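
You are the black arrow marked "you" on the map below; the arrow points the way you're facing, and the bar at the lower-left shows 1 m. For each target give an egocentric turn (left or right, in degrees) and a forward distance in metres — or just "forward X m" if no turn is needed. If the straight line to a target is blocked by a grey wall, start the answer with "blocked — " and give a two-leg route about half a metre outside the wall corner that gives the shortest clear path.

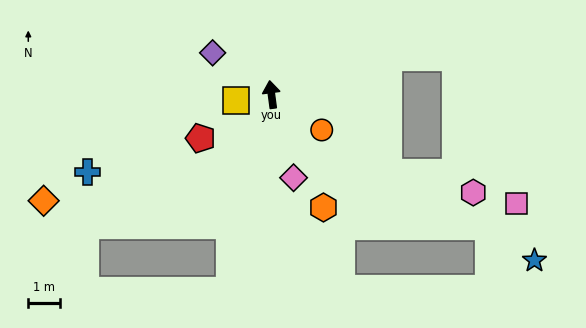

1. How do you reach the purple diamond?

turn left 47°, forward 2.3 m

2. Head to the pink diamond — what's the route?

turn right 173°, forward 2.7 m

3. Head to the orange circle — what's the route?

turn right 133°, forward 1.9 m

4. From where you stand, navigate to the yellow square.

turn left 92°, forward 1.1 m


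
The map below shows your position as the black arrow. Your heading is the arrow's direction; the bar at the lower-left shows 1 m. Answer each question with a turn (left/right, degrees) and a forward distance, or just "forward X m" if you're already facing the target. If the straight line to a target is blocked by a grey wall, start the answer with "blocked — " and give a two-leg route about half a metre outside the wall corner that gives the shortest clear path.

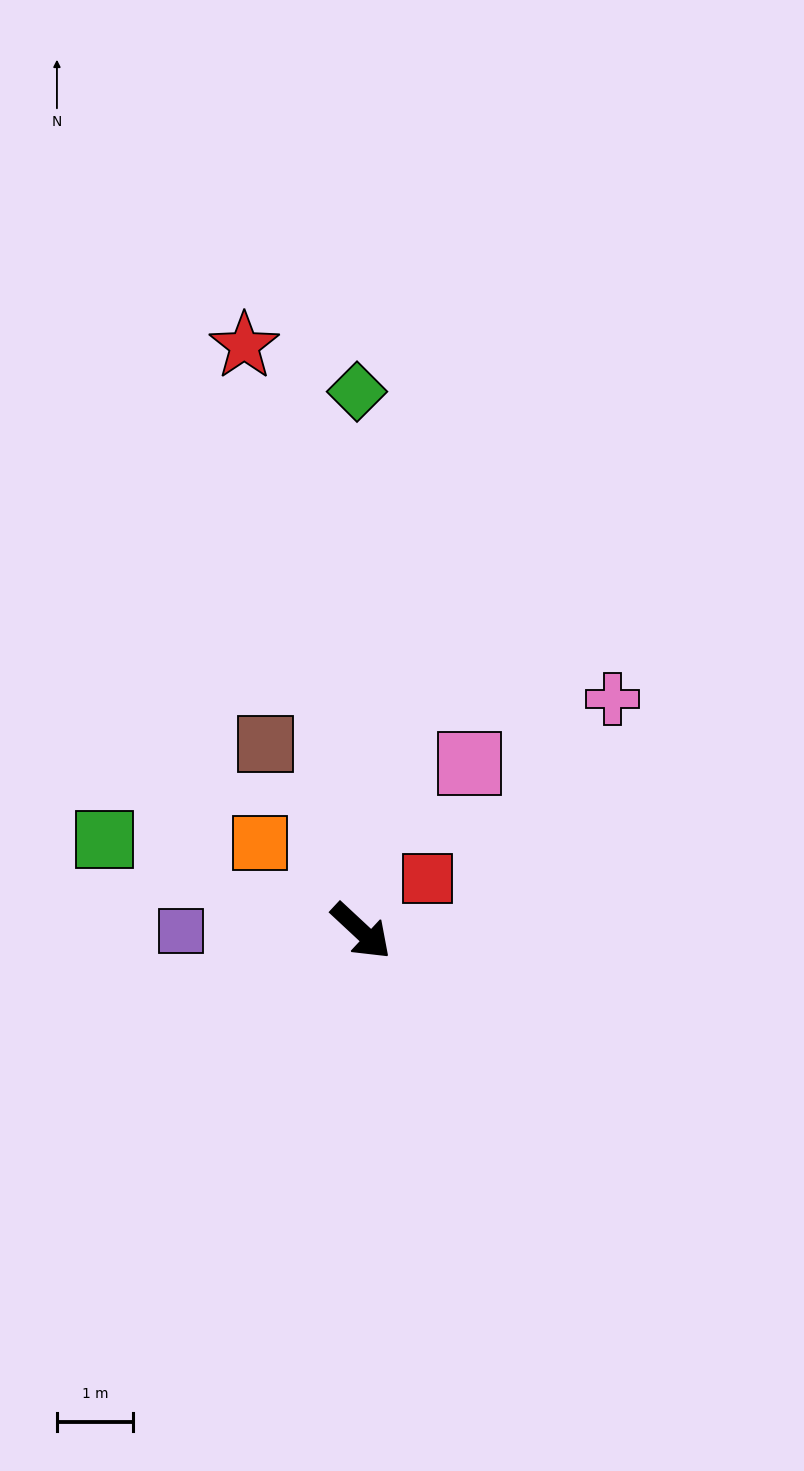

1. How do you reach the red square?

turn left 81°, forward 1.1 m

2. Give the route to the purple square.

turn right 137°, forward 2.4 m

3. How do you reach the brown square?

turn left 160°, forward 2.7 m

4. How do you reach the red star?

turn left 144°, forward 7.8 m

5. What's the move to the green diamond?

turn left 133°, forward 7.1 m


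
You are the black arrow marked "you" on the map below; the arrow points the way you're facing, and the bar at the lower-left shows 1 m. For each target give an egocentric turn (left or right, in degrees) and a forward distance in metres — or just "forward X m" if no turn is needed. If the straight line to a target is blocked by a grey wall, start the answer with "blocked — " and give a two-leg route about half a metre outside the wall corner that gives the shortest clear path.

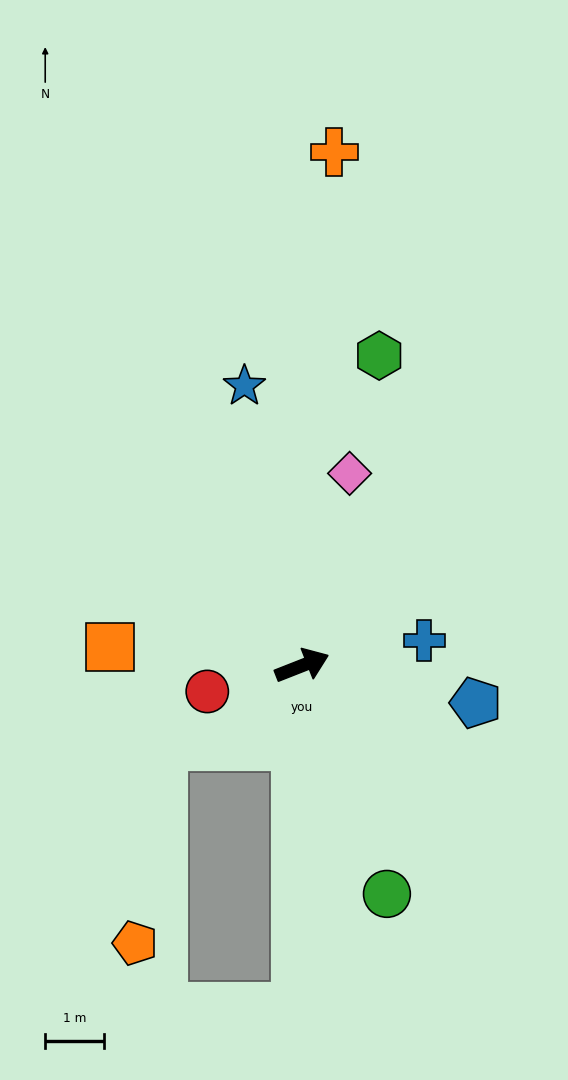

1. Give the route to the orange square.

turn left 153°, forward 3.3 m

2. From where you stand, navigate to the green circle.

turn right 91°, forward 4.1 m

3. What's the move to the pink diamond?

turn left 55°, forward 3.3 m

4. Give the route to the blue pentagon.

turn right 34°, forward 3.0 m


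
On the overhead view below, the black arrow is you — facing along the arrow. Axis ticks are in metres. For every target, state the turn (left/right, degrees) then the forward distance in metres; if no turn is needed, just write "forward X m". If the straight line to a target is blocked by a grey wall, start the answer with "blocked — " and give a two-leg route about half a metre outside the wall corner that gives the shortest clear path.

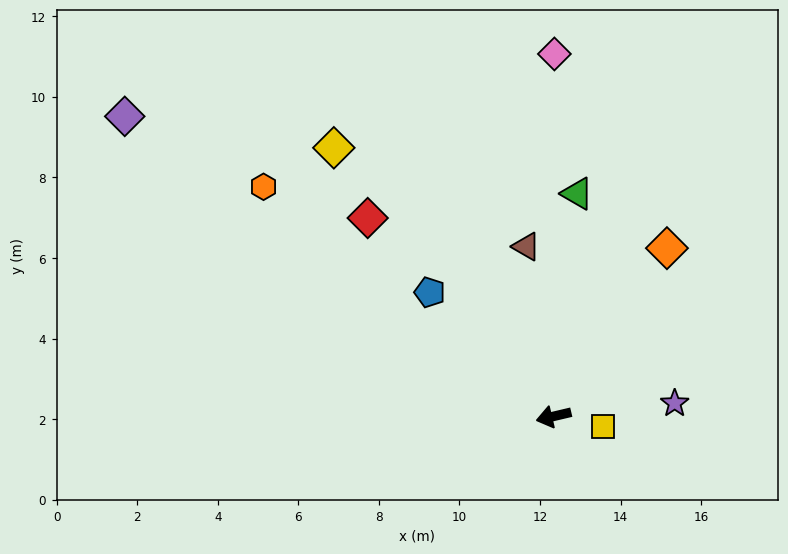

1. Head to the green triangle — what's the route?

turn right 109°, forward 5.6 m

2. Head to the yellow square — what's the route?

turn left 155°, forward 1.3 m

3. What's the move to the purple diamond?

turn right 48°, forward 13.0 m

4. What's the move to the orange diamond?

turn right 137°, forward 5.0 m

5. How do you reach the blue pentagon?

turn right 58°, forward 4.4 m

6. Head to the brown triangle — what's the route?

turn right 94°, forward 4.3 m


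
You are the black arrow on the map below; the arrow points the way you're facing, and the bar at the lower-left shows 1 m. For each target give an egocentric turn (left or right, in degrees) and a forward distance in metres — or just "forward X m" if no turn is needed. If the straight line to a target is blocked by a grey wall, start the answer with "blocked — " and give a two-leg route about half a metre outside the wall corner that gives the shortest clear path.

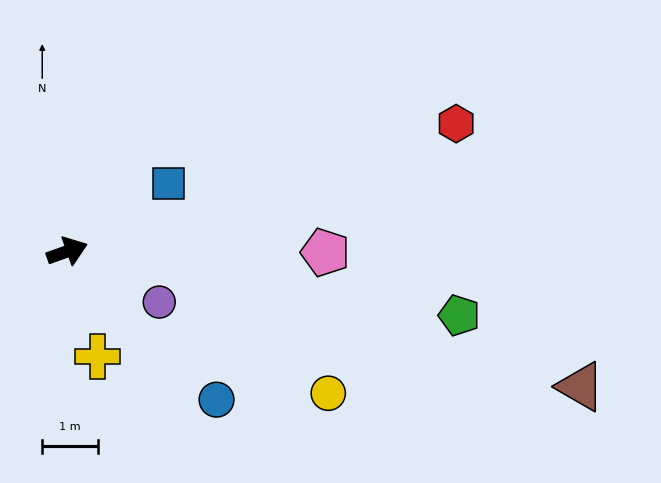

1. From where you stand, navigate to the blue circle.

turn right 64°, forward 3.8 m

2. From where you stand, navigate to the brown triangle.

turn right 34°, forward 9.6 m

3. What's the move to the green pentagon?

turn right 29°, forward 7.2 m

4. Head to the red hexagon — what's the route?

forward 7.4 m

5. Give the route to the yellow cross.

turn right 94°, forward 2.0 m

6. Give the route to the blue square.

turn left 14°, forward 2.2 m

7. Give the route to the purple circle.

turn right 48°, forward 1.9 m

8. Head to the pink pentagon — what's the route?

turn right 20°, forward 4.7 m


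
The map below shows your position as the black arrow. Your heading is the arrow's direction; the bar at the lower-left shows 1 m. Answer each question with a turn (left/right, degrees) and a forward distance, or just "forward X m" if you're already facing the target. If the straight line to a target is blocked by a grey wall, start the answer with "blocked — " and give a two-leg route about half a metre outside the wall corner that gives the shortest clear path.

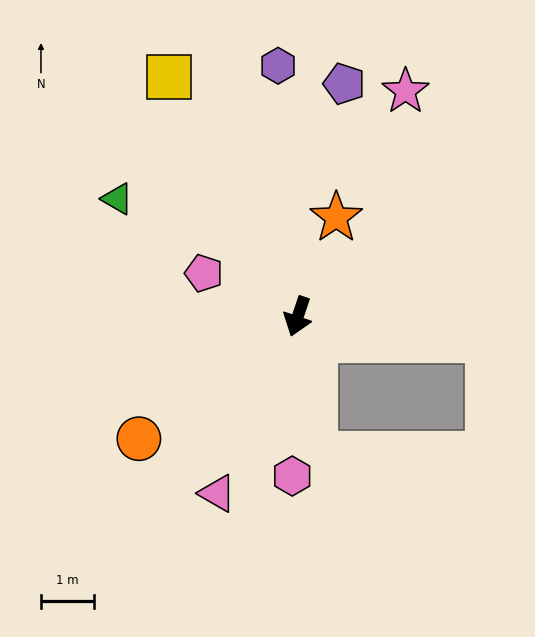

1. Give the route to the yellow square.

turn right 133°, forward 5.1 m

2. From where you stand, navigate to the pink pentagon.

turn right 96°, forward 2.0 m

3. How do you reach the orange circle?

turn right 34°, forward 3.8 m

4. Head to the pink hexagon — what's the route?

turn left 17°, forward 3.0 m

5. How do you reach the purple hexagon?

turn right 157°, forward 4.8 m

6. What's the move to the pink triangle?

turn right 6°, forward 3.7 m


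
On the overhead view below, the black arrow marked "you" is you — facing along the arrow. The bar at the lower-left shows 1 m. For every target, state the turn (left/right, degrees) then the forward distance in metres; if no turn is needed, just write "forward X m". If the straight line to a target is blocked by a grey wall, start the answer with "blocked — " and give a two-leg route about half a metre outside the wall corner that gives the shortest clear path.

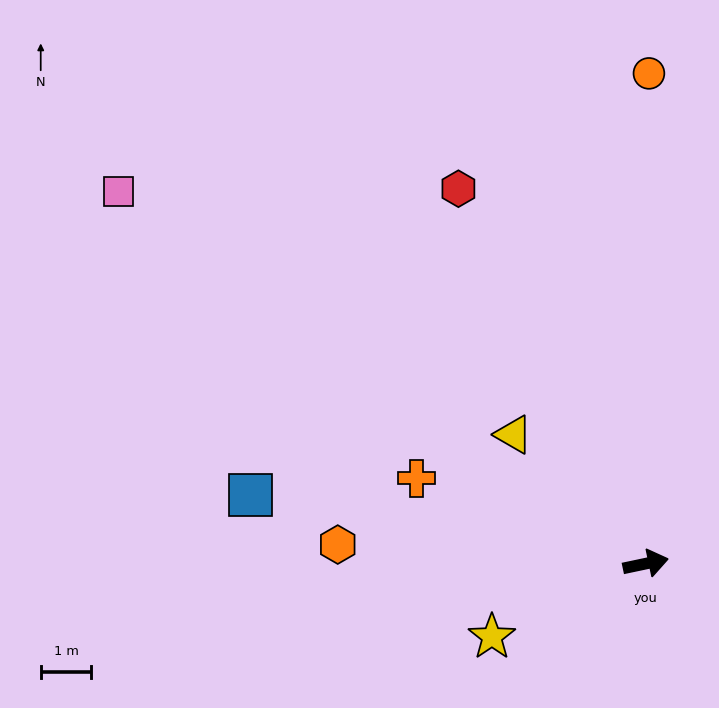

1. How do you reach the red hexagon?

turn left 105°, forward 8.3 m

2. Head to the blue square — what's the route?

turn left 158°, forward 7.9 m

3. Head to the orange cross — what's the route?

turn left 148°, forward 4.8 m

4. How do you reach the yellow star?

turn right 166°, forward 3.4 m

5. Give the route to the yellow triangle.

turn left 124°, forward 3.7 m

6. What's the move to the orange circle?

turn left 78°, forward 9.7 m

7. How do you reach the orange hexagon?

turn left 165°, forward 6.1 m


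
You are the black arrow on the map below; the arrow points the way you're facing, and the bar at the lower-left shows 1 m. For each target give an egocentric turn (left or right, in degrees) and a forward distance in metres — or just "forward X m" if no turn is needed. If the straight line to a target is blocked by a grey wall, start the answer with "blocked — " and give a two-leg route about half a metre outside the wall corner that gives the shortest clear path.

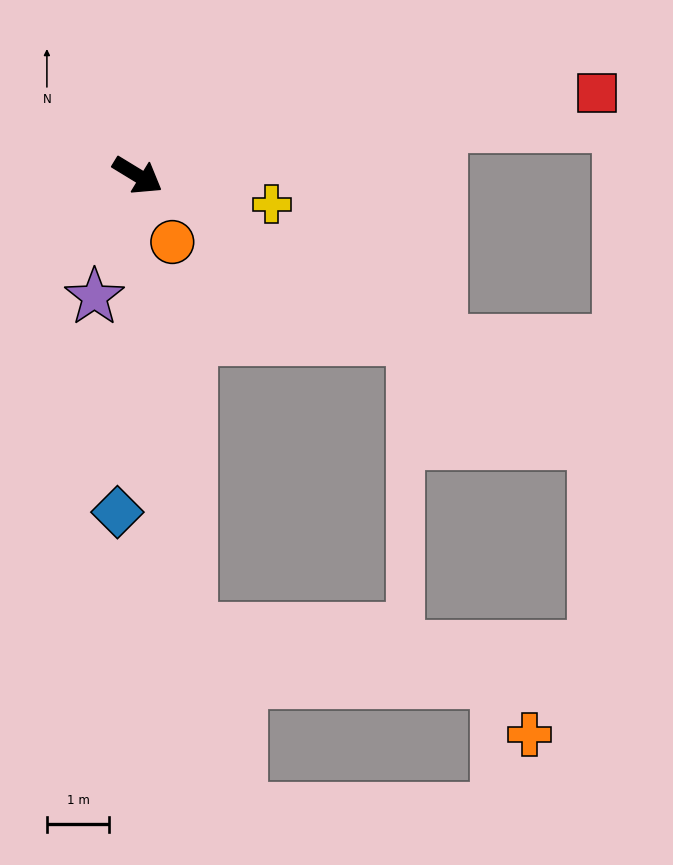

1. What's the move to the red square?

turn left 42°, forward 7.5 m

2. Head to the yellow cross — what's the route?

turn left 19°, forward 2.2 m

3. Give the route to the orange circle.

turn right 31°, forward 1.2 m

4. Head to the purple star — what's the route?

turn right 78°, forward 2.1 m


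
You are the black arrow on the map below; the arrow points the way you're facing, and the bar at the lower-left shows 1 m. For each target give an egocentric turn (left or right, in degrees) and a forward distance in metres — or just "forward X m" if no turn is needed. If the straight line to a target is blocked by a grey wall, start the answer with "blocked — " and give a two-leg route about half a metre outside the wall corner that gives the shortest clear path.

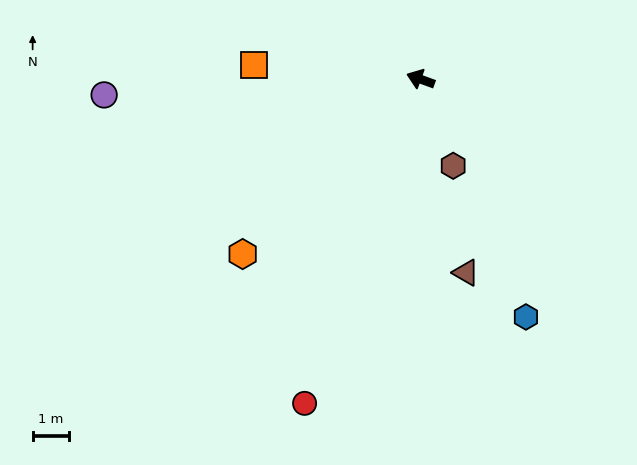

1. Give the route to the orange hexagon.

turn left 64°, forward 6.8 m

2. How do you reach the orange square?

turn left 15°, forward 4.5 m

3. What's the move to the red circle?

turn left 90°, forward 9.3 m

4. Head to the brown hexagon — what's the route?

turn left 131°, forward 2.5 m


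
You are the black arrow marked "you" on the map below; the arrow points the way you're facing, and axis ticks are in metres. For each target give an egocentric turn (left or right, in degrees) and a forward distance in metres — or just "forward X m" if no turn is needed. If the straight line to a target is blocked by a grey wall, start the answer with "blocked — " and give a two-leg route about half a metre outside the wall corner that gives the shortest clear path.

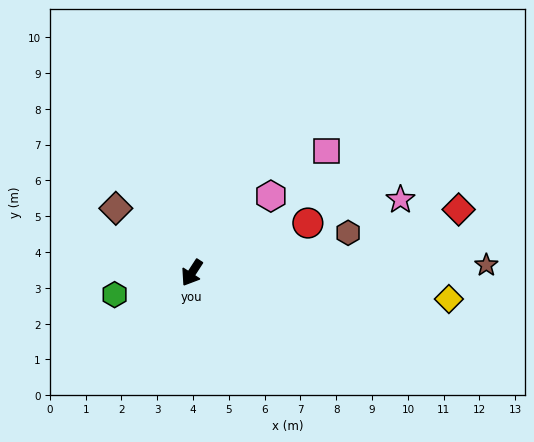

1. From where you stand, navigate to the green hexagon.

turn right 41°, forward 2.2 m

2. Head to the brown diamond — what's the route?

turn right 97°, forward 2.8 m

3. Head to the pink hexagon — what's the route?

turn left 167°, forward 3.1 m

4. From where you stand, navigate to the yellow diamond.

turn left 117°, forward 7.2 m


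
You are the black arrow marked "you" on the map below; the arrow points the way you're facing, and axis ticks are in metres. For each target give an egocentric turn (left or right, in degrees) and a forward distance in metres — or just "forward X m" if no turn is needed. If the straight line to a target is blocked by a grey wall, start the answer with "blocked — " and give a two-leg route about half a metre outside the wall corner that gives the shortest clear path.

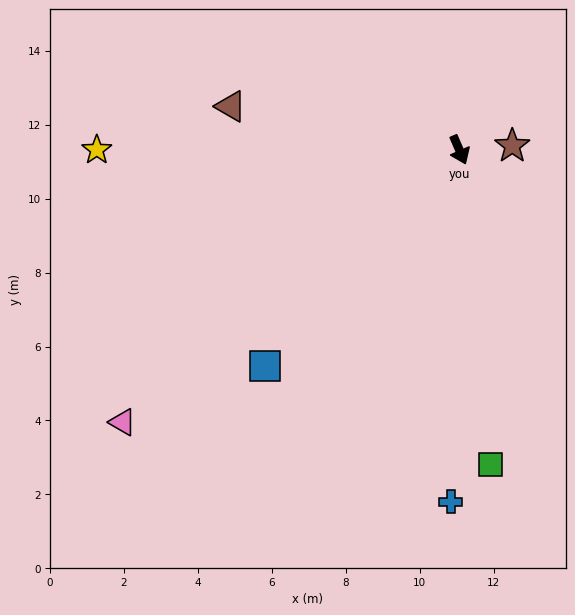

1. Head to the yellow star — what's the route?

turn right 113°, forward 9.8 m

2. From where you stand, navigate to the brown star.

turn left 71°, forward 1.4 m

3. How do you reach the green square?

turn right 18°, forward 8.6 m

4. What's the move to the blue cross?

turn right 25°, forward 9.5 m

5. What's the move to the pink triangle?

turn right 74°, forward 11.7 m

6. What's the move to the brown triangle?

turn right 124°, forward 6.3 m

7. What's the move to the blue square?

turn right 65°, forward 7.9 m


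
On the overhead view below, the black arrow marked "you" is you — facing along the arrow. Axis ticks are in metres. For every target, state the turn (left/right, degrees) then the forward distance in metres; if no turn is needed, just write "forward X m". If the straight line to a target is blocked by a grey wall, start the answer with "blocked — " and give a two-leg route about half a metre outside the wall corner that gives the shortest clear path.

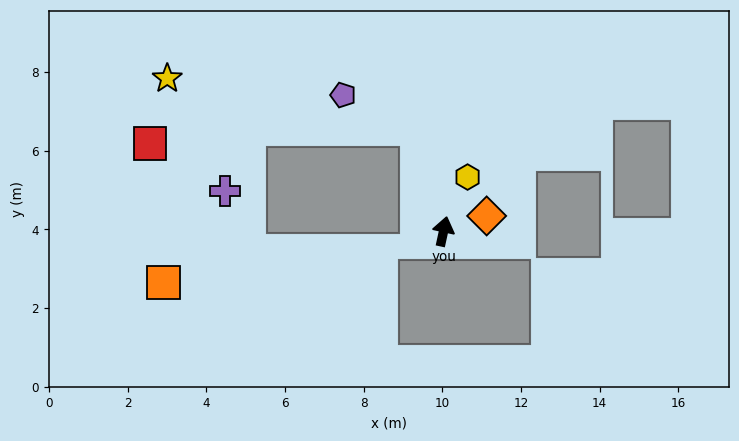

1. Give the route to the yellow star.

blocked — turn left 27°, forward 2.7 m, then turn left 64°, forward 6.5 m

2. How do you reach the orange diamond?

turn right 58°, forward 1.2 m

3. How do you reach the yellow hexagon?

turn right 12°, forward 1.5 m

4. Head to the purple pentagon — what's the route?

blocked — turn left 27°, forward 2.7 m, then turn left 50°, forward 2.1 m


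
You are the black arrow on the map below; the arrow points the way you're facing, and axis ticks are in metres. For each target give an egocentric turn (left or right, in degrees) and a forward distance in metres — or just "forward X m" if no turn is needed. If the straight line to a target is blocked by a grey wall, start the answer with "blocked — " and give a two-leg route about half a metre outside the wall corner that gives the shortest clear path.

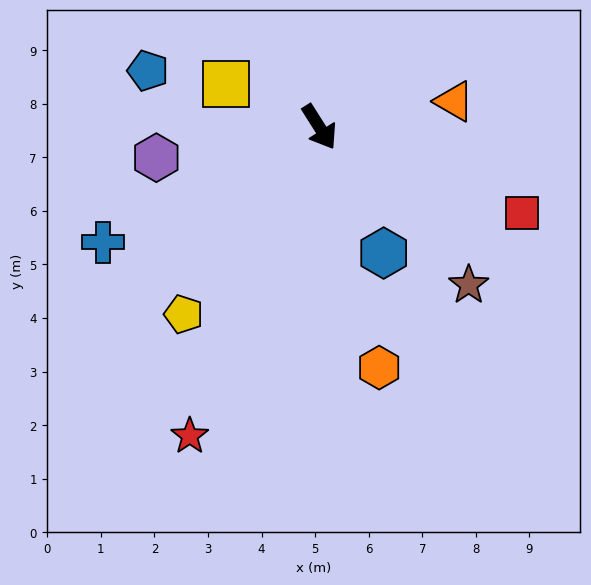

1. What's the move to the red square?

turn left 35°, forward 4.1 m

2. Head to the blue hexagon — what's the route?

turn right 5°, forward 2.6 m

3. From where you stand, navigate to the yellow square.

turn right 147°, forward 1.9 m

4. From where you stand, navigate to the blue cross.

turn right 94°, forward 4.6 m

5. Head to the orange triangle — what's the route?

turn left 68°, forward 2.6 m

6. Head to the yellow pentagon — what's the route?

turn right 68°, forward 4.3 m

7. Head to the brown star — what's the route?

turn left 11°, forward 4.1 m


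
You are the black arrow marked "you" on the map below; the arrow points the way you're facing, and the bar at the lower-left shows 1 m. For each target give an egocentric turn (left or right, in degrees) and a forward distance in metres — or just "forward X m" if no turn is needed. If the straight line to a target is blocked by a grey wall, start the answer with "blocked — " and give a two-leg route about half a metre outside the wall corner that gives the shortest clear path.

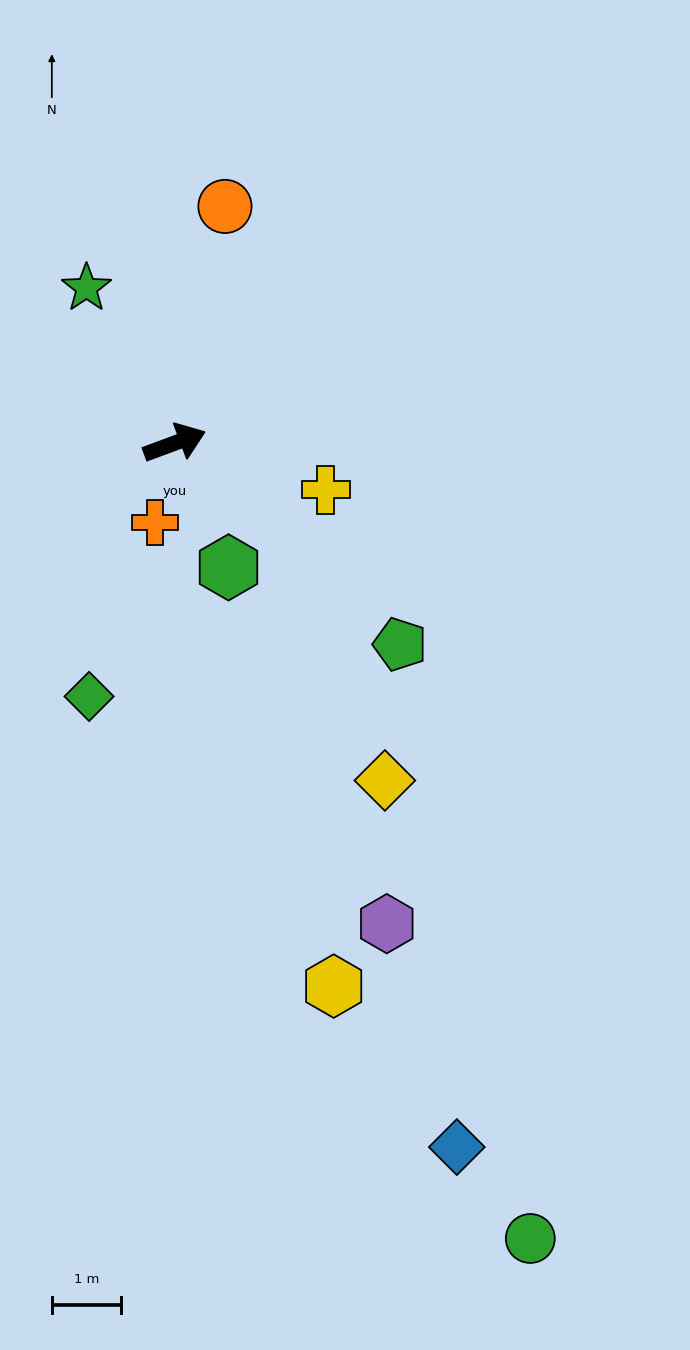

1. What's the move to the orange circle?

turn left 58°, forward 3.5 m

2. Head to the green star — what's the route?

turn left 99°, forward 2.6 m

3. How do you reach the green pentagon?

turn right 62°, forward 4.4 m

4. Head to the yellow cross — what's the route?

turn right 37°, forward 2.3 m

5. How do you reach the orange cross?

turn right 124°, forward 1.2 m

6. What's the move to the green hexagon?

turn right 87°, forward 2.0 m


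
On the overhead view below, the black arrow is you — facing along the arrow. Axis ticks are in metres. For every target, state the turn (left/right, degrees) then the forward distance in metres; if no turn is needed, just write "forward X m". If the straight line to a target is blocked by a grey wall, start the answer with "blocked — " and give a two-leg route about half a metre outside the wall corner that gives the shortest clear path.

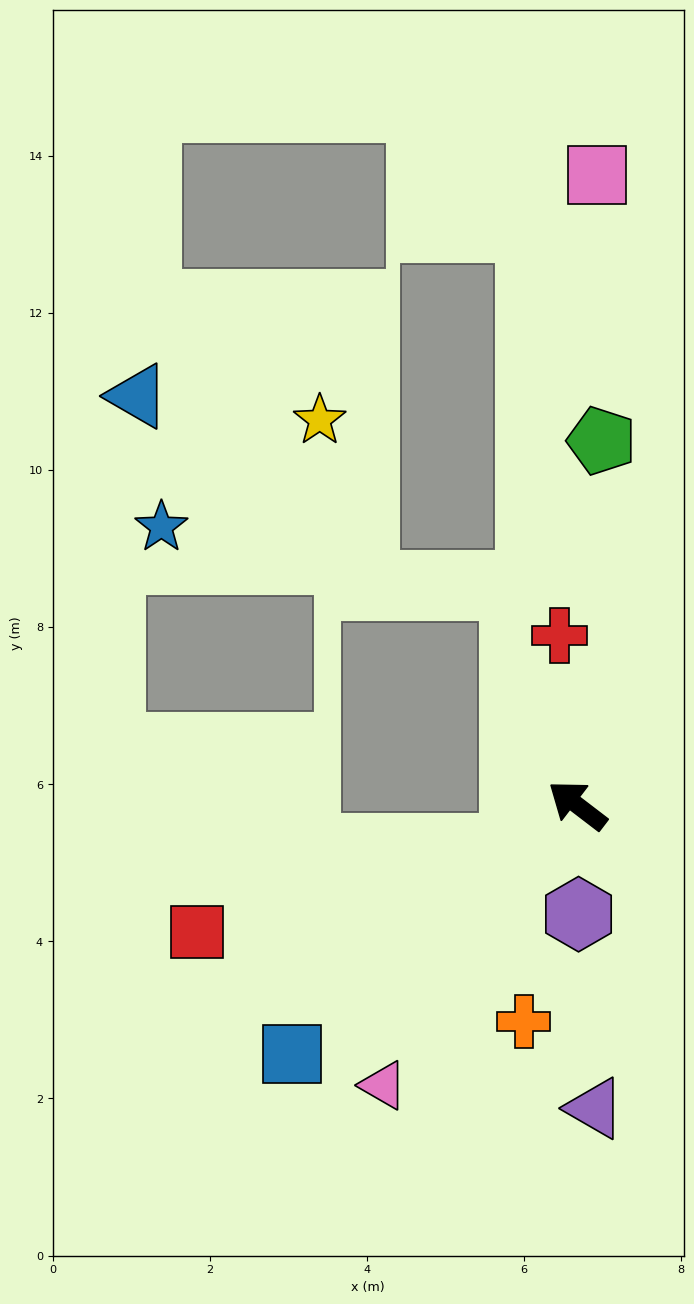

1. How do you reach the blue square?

turn left 79°, forward 4.8 m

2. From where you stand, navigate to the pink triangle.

turn left 93°, forward 4.3 m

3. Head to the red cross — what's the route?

turn right 47°, forward 2.2 m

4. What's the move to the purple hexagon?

turn left 128°, forward 1.4 m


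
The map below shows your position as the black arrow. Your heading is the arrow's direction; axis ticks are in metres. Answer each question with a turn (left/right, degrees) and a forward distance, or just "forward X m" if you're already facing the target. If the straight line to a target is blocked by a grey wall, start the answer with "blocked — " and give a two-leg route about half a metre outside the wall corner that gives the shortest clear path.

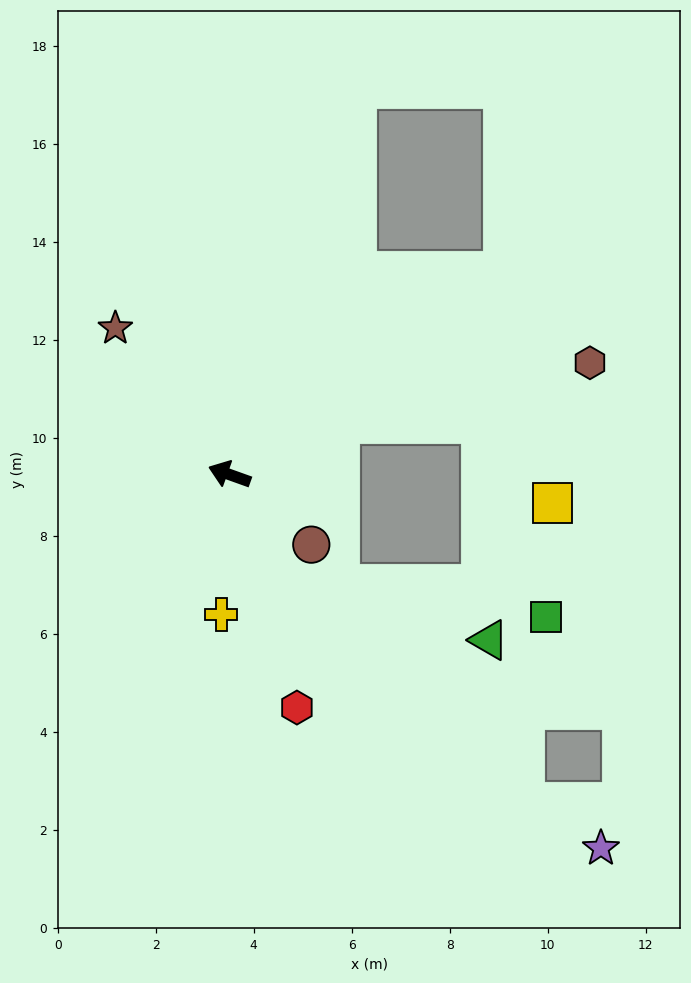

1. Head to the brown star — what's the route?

turn right 32°, forward 3.8 m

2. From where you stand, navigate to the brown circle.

turn left 159°, forward 2.2 m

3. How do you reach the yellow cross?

turn left 106°, forward 2.9 m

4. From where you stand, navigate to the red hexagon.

turn left 126°, forward 5.0 m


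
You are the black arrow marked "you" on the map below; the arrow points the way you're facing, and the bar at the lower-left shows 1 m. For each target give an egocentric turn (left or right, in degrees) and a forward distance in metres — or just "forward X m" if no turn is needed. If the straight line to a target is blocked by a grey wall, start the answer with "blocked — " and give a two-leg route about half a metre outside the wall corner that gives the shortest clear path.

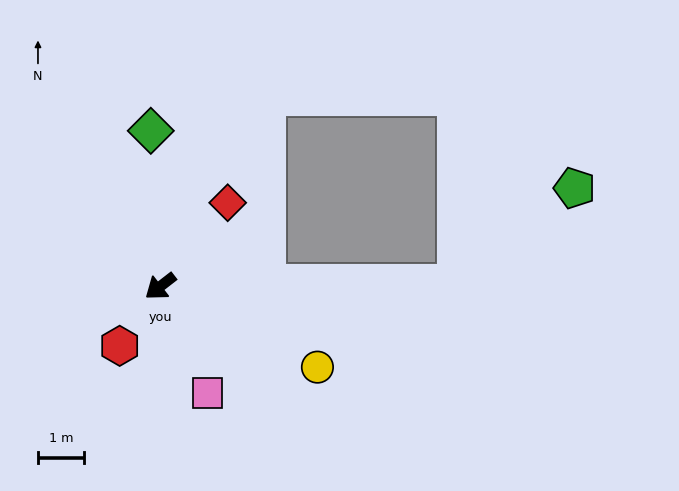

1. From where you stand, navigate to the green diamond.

turn right 124°, forward 3.4 m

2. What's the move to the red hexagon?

turn left 18°, forward 1.6 m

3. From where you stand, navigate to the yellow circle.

turn left 115°, forward 3.8 m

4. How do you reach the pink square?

turn left 76°, forward 2.5 m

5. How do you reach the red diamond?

turn right 167°, forward 2.3 m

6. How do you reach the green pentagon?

blocked — turn left 143°, forward 6.4 m, then turn left 38°, forward 3.3 m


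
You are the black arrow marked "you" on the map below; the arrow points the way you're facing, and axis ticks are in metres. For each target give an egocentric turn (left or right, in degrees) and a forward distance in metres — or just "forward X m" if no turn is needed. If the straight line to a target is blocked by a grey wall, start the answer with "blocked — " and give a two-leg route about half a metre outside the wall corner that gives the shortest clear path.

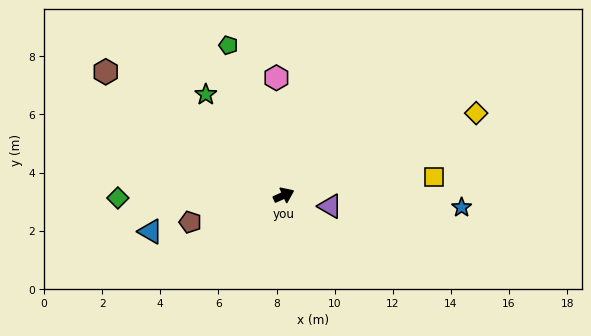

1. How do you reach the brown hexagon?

turn left 121°, forward 7.5 m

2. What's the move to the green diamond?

turn left 156°, forward 5.7 m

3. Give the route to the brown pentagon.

turn left 172°, forward 3.3 m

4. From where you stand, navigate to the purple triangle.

turn right 38°, forward 1.6 m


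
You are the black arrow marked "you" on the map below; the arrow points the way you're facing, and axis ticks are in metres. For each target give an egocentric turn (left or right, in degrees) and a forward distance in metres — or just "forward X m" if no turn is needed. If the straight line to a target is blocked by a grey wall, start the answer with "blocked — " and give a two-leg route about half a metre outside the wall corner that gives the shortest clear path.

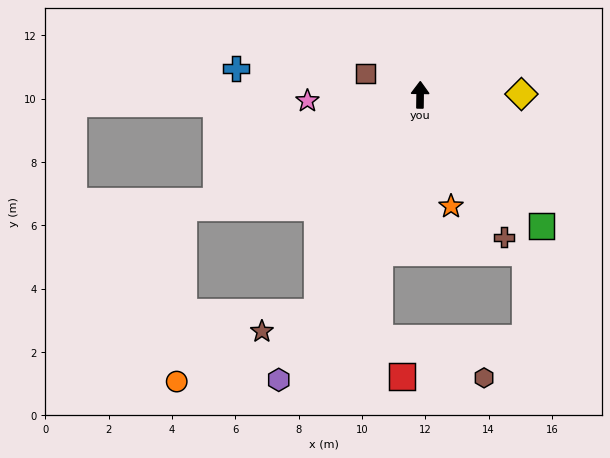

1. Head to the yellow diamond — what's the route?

turn right 89°, forward 3.2 m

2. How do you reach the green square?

turn right 137°, forward 5.6 m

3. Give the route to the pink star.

turn left 94°, forward 3.6 m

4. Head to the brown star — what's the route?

blocked — turn left 156°, forward 7.6 m, then turn right 47°, forward 1.9 m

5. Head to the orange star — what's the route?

turn right 164°, forward 3.7 m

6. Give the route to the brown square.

turn left 69°, forward 1.9 m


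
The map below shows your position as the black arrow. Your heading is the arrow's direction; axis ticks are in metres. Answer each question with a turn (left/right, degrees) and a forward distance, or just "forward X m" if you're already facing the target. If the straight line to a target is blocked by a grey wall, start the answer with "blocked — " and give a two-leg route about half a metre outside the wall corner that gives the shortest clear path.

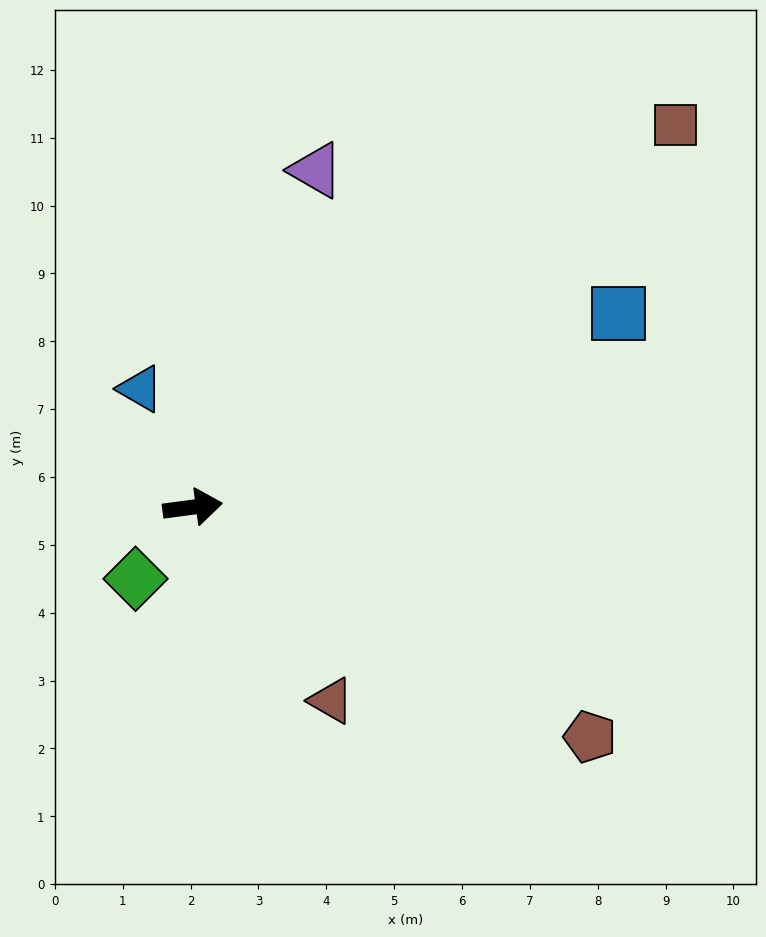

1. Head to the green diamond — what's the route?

turn right 136°, forward 1.3 m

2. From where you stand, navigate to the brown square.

turn left 31°, forward 9.1 m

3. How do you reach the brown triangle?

turn right 62°, forward 3.5 m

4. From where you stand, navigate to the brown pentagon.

turn right 38°, forward 6.8 m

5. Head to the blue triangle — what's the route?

turn left 106°, forward 1.9 m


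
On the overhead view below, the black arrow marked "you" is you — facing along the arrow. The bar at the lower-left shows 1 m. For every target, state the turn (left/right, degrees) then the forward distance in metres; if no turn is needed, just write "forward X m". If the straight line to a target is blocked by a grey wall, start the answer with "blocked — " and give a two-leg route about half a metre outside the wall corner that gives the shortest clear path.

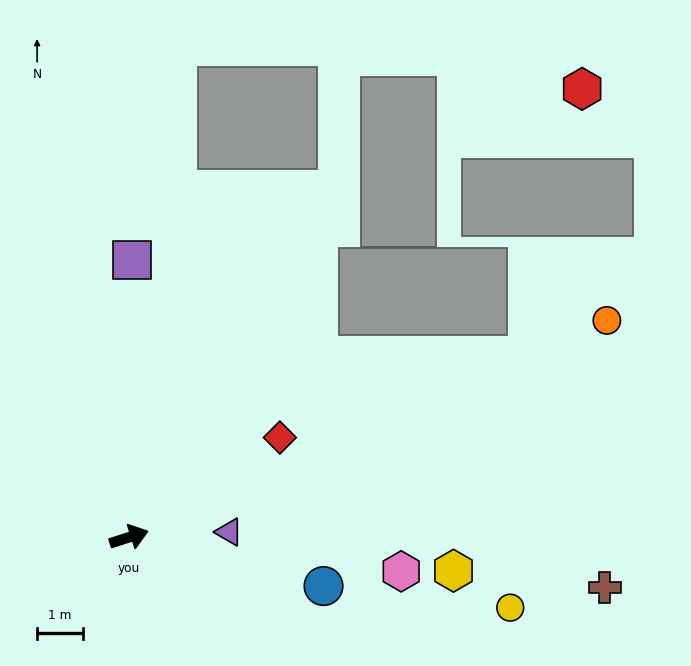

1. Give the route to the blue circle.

turn right 32°, forward 4.4 m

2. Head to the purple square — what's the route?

turn left 72°, forward 6.1 m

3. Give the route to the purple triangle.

turn right 15°, forward 2.2 m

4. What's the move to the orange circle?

turn left 7°, forward 11.5 m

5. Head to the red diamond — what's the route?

turn left 16°, forward 4.0 m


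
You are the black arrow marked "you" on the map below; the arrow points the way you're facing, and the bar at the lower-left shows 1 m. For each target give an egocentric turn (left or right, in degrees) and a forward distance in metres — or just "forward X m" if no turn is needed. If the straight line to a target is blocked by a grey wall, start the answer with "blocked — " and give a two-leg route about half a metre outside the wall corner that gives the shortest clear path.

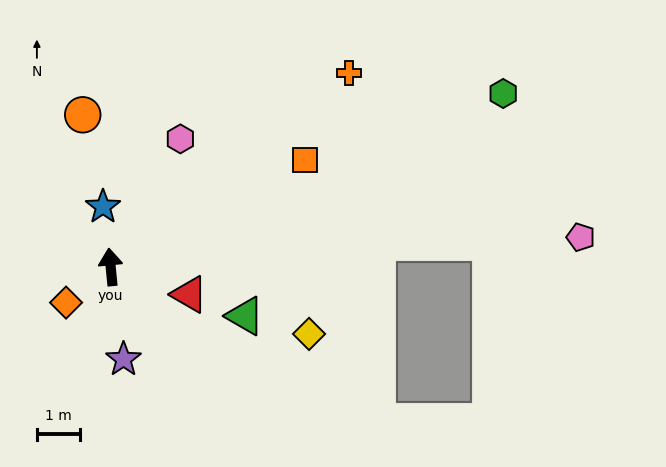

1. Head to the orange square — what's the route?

turn right 67°, forward 5.2 m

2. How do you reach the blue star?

forward 1.4 m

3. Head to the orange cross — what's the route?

turn right 57°, forward 7.1 m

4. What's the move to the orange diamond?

turn left 123°, forward 1.3 m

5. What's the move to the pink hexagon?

turn right 34°, forward 3.4 m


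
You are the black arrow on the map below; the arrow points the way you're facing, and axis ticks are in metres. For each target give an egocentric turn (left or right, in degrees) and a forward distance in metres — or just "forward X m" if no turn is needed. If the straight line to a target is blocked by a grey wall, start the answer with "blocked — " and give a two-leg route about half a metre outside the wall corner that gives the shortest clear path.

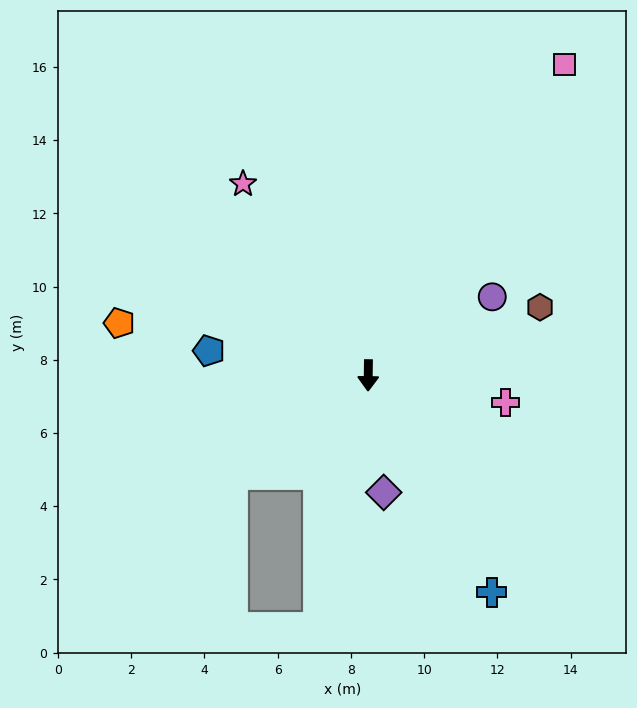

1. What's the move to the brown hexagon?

turn left 112°, forward 5.0 m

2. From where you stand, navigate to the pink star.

turn right 146°, forward 6.3 m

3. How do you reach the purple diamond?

turn left 8°, forward 3.2 m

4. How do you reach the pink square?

turn left 149°, forward 10.0 m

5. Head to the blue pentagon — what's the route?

turn right 98°, forward 4.4 m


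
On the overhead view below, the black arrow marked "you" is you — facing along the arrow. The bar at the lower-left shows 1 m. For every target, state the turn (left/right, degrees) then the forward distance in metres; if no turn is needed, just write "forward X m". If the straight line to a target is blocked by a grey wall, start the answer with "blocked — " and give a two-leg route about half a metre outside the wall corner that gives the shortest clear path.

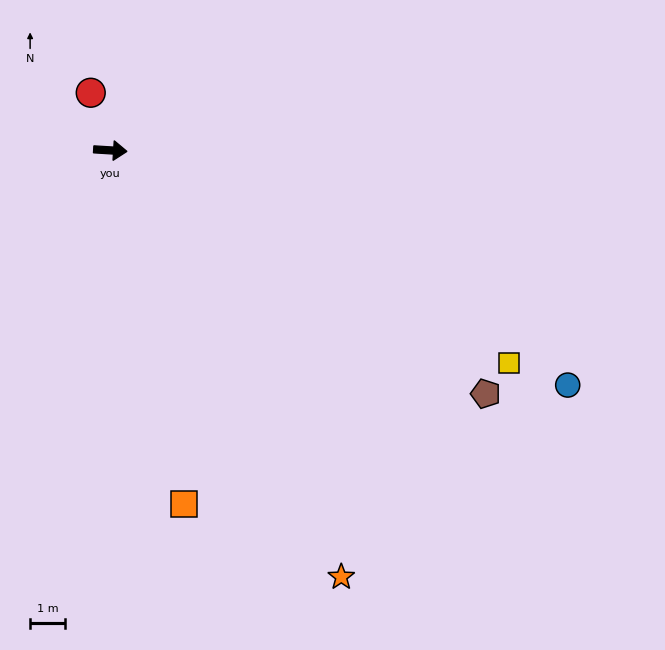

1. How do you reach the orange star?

turn right 58°, forward 13.8 m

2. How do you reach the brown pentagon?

turn right 29°, forward 12.7 m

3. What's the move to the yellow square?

turn right 24°, forward 12.9 m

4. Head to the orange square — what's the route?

turn right 75°, forward 10.3 m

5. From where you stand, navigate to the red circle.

turn left 112°, forward 1.7 m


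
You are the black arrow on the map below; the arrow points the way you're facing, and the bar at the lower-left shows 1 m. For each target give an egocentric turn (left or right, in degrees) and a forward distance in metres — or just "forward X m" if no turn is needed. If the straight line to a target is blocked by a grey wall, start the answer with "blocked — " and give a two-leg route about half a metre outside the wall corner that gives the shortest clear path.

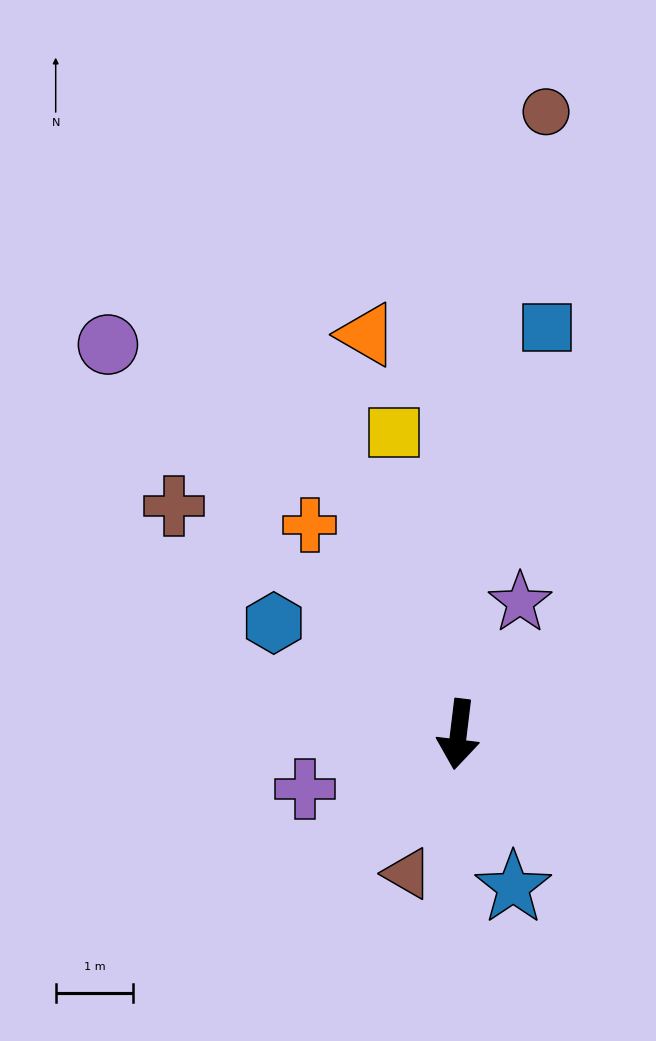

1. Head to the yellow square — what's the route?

turn right 161°, forward 4.0 m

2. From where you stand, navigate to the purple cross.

turn right 63°, forward 2.1 m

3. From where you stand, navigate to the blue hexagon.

turn right 114°, forward 2.8 m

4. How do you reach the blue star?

turn left 27°, forward 2.1 m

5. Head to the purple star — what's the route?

turn left 162°, forward 1.9 m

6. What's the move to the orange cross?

turn right 138°, forward 3.3 m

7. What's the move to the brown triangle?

turn right 13°, forward 1.9 m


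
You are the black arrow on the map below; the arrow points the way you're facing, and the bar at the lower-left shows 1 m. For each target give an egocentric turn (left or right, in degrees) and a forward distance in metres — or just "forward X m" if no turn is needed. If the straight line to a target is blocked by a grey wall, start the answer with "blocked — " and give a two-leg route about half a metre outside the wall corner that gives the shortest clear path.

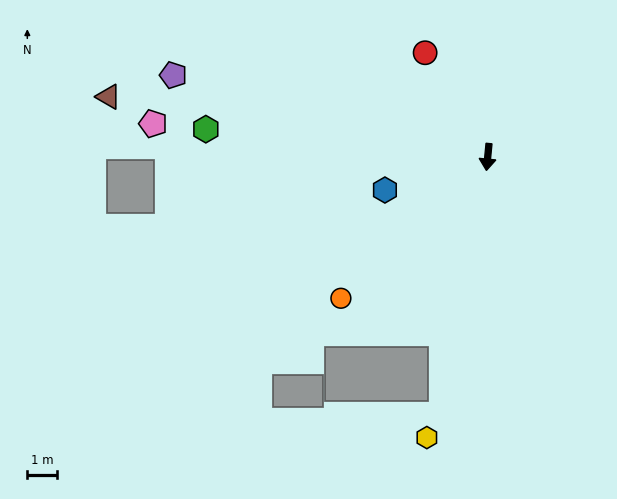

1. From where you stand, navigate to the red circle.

turn right 144°, forward 4.0 m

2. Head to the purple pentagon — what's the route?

turn right 99°, forward 10.8 m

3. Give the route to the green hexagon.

turn right 90°, forward 9.4 m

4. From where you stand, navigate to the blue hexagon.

turn right 67°, forward 3.6 m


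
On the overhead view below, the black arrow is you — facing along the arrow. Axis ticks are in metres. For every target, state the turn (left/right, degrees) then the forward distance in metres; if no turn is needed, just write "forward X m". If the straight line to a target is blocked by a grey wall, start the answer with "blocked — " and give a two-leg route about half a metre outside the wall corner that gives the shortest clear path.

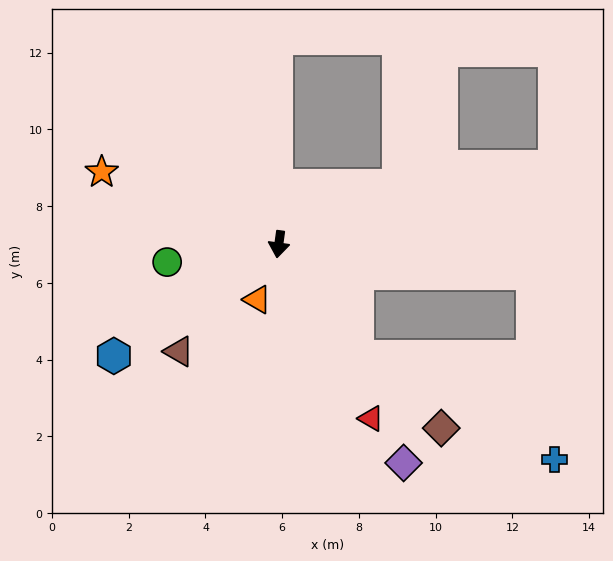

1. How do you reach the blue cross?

blocked — turn left 91°, forward 6.6 m, then turn right 76°, forward 4.9 m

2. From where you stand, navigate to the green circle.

turn right 73°, forward 2.9 m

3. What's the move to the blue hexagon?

turn right 48°, forward 5.2 m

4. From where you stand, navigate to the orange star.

turn right 104°, forward 5.0 m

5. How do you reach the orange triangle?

turn right 13°, forward 1.5 m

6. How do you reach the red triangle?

turn left 36°, forward 5.1 m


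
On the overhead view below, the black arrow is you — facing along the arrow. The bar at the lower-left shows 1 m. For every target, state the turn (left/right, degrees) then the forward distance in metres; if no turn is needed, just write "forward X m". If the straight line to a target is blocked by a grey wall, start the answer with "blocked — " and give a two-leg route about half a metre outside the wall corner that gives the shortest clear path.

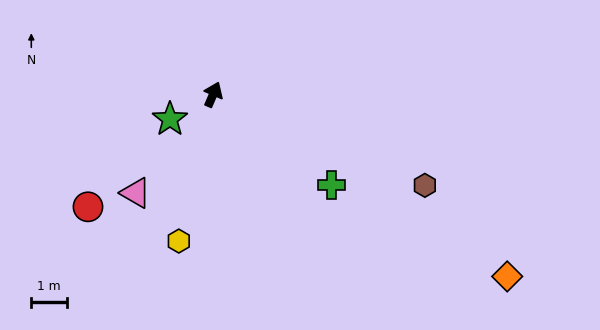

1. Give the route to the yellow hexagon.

turn right 170°, forward 4.2 m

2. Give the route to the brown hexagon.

turn right 90°, forward 6.4 m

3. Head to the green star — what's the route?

turn left 143°, forward 1.4 m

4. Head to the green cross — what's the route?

turn right 104°, forward 4.2 m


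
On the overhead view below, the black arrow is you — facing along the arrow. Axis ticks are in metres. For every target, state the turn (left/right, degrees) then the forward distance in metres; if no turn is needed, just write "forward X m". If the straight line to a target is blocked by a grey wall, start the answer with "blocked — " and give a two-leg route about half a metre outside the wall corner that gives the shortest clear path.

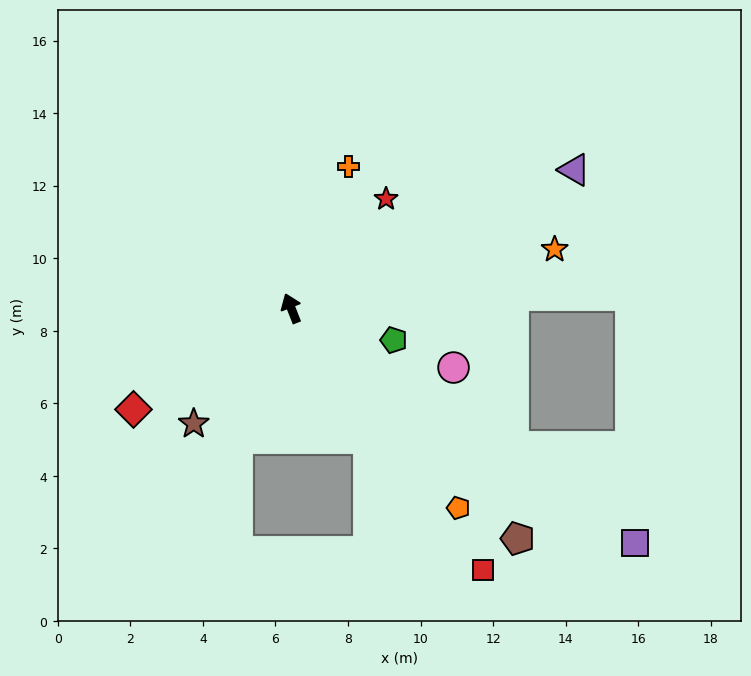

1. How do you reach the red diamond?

turn left 101°, forward 5.2 m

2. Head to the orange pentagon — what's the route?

turn right 162°, forward 7.2 m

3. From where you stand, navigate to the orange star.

turn right 99°, forward 7.4 m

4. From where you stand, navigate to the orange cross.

turn right 43°, forward 4.2 m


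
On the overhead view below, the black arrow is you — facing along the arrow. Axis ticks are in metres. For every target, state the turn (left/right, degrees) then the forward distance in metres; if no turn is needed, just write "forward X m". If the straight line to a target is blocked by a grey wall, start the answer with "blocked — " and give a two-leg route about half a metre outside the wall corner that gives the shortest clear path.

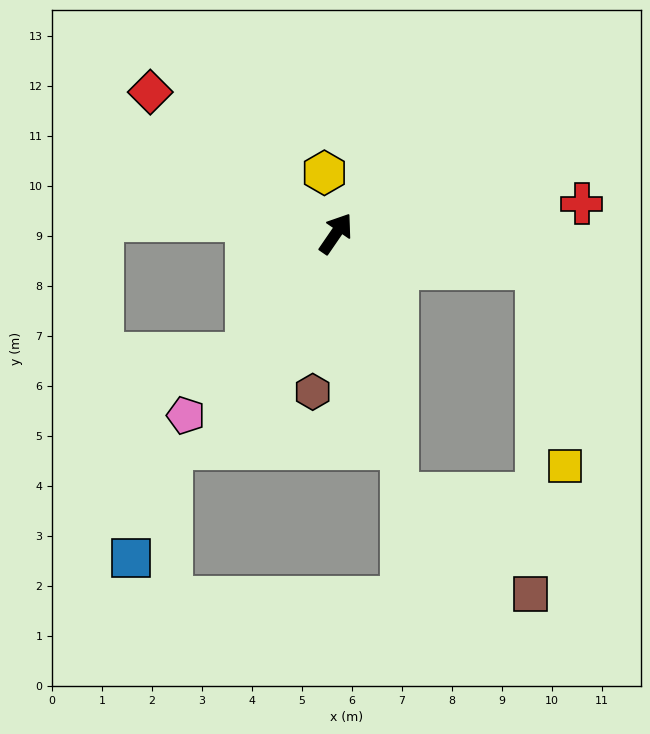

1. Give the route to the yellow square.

blocked — turn right 65°, forward 4.1 m, then turn right 73°, forward 4.0 m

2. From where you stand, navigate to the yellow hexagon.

turn left 45°, forward 1.2 m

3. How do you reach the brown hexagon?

turn right 154°, forward 3.2 m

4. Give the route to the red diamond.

turn left 87°, forward 4.7 m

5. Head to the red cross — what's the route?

turn right 49°, forward 5.0 m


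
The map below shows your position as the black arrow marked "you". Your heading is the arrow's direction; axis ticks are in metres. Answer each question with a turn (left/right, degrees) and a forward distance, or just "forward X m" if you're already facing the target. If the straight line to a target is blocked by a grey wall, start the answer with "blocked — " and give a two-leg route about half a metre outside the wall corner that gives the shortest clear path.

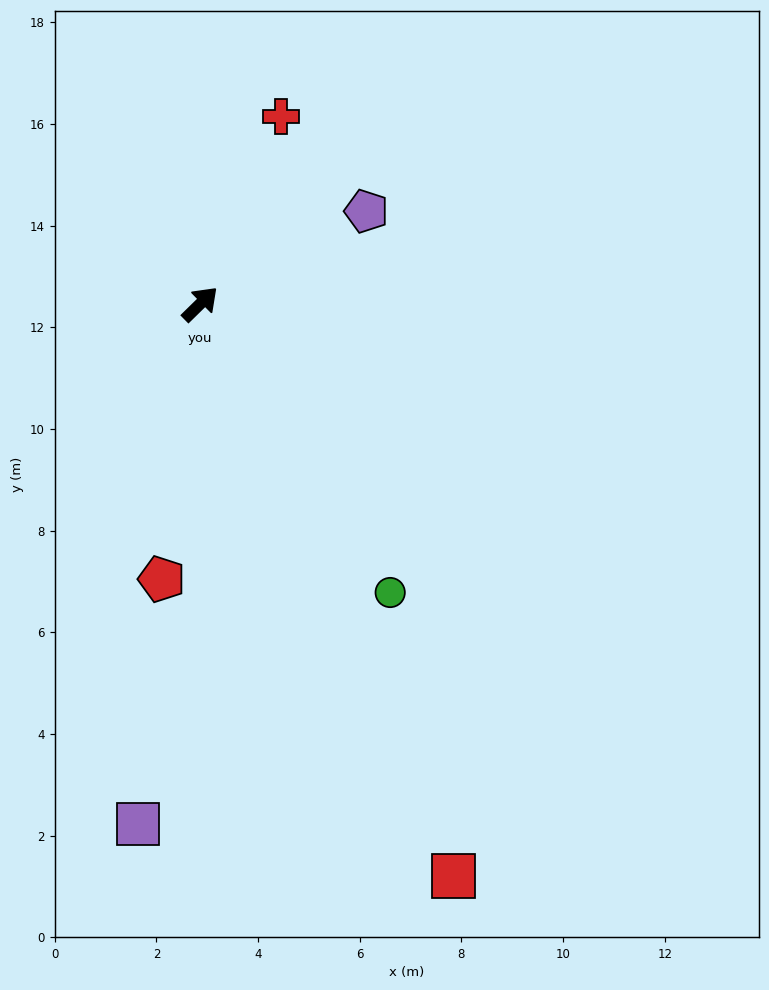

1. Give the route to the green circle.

turn right 101°, forward 6.8 m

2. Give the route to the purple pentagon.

turn right 15°, forward 3.7 m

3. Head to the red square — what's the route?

turn right 111°, forward 12.3 m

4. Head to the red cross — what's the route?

turn left 22°, forward 4.0 m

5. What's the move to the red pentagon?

turn right 142°, forward 5.5 m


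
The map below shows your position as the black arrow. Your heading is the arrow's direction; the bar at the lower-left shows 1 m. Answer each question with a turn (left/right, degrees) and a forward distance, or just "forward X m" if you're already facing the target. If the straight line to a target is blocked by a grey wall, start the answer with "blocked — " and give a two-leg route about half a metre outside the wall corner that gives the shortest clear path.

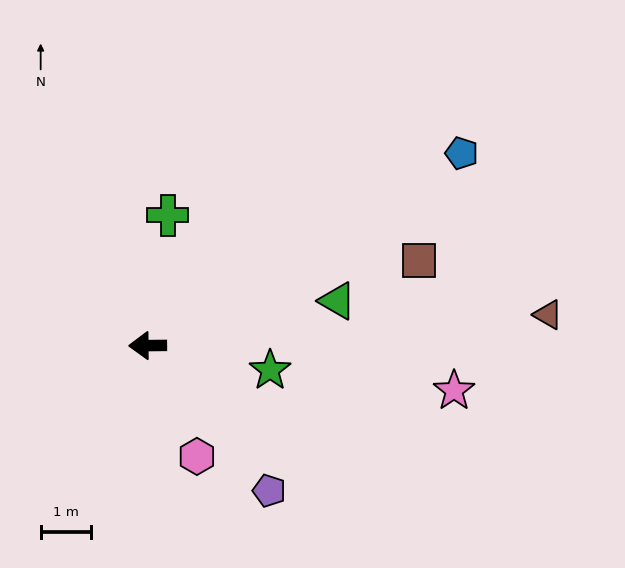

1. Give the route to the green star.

turn left 168°, forward 2.5 m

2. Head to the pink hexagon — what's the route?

turn left 113°, forward 2.4 m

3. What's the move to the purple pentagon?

turn left 129°, forward 3.8 m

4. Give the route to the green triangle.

turn right 167°, forward 3.9 m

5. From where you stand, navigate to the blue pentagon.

turn right 149°, forward 7.4 m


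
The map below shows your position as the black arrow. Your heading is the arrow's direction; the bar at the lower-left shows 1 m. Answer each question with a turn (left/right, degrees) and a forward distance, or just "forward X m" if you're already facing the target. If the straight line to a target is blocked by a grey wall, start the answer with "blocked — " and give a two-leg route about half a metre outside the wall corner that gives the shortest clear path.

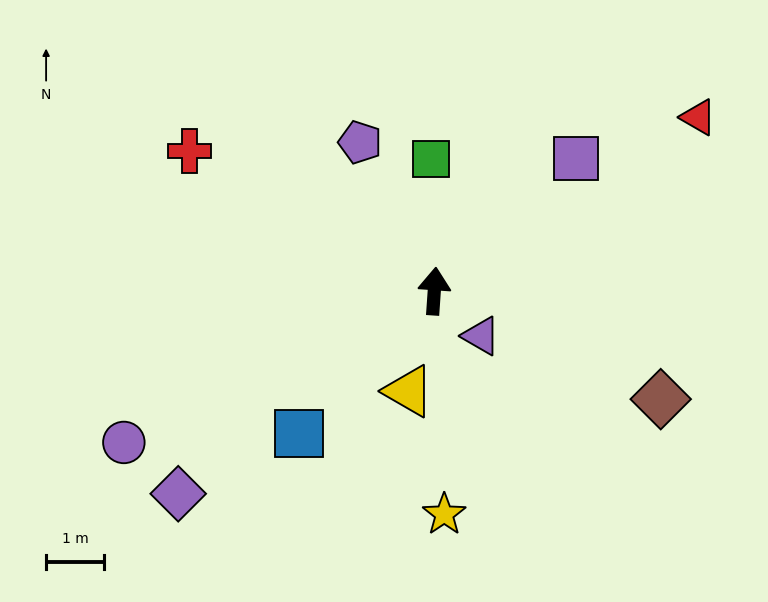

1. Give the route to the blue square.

turn left 140°, forward 3.4 m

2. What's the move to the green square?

turn left 5°, forward 2.3 m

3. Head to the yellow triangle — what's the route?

turn left 170°, forward 1.8 m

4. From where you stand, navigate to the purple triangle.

turn right 130°, forward 1.1 m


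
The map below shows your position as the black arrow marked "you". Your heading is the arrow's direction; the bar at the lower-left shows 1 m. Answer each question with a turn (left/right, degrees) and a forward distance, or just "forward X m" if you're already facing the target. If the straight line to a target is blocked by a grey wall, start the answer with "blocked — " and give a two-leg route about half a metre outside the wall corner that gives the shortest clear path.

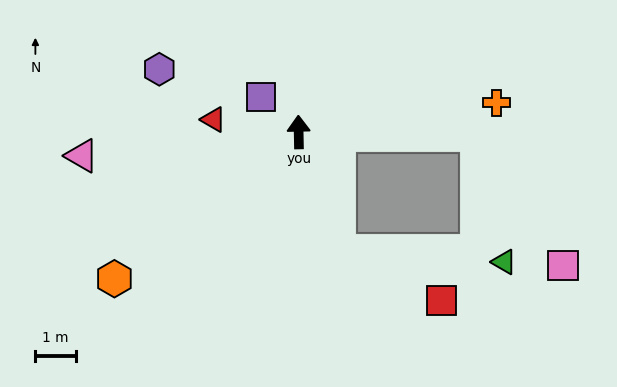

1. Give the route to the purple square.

turn left 46°, forward 1.3 m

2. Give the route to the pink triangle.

turn left 95°, forward 5.4 m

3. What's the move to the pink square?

blocked — turn right 92°, forward 4.4 m, then turn right 56°, forward 3.9 m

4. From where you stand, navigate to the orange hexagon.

turn left 127°, forward 5.8 m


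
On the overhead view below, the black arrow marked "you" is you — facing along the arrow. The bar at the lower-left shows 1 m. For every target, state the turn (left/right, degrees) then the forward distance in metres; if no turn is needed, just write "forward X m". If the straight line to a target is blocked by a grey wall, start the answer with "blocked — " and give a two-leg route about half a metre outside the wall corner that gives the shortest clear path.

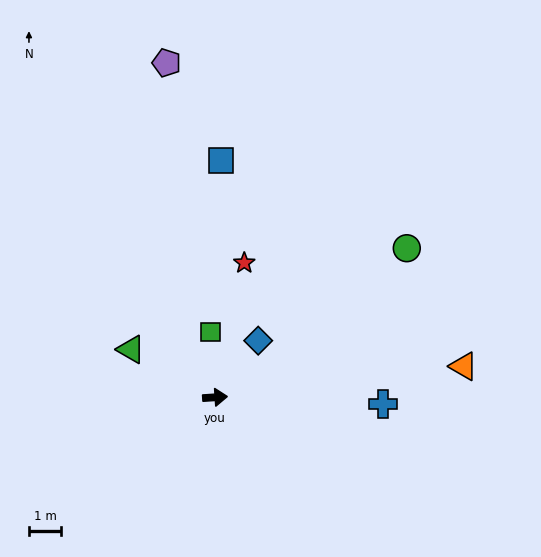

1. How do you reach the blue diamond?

turn left 49°, forward 2.2 m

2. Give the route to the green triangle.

turn left 147°, forward 3.0 m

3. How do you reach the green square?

turn left 90°, forward 2.0 m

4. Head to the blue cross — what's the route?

turn right 6°, forward 5.2 m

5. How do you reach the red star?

turn left 74°, forward 4.3 m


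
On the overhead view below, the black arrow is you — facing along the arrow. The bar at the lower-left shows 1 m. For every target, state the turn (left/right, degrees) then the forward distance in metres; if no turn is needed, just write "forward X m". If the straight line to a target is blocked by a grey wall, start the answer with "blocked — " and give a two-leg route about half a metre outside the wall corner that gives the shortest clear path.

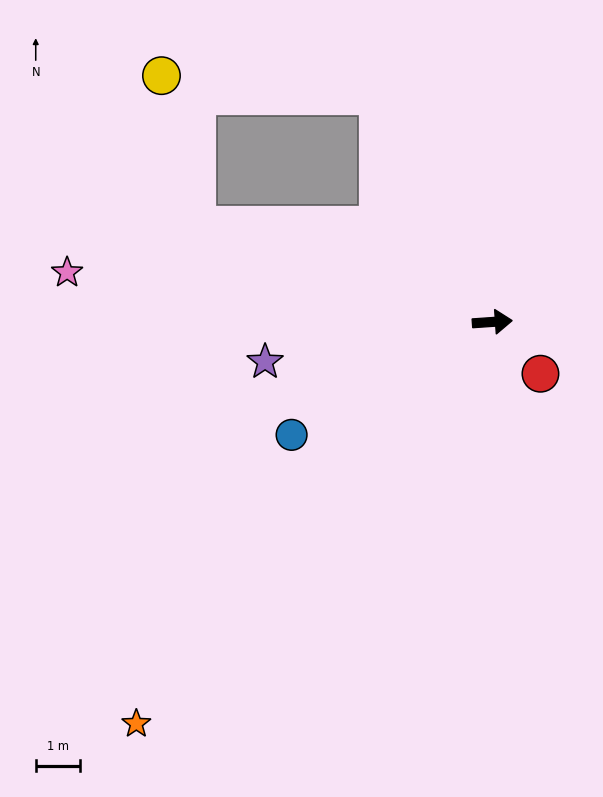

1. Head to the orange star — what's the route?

turn right 135°, forward 12.1 m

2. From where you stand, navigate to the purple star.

turn right 174°, forward 5.2 m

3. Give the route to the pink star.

turn left 169°, forward 9.7 m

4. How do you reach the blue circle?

turn right 155°, forward 5.2 m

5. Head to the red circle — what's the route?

turn right 51°, forward 1.6 m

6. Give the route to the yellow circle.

blocked — turn left 158°, forward 7.0 m, then turn right 58°, forward 3.5 m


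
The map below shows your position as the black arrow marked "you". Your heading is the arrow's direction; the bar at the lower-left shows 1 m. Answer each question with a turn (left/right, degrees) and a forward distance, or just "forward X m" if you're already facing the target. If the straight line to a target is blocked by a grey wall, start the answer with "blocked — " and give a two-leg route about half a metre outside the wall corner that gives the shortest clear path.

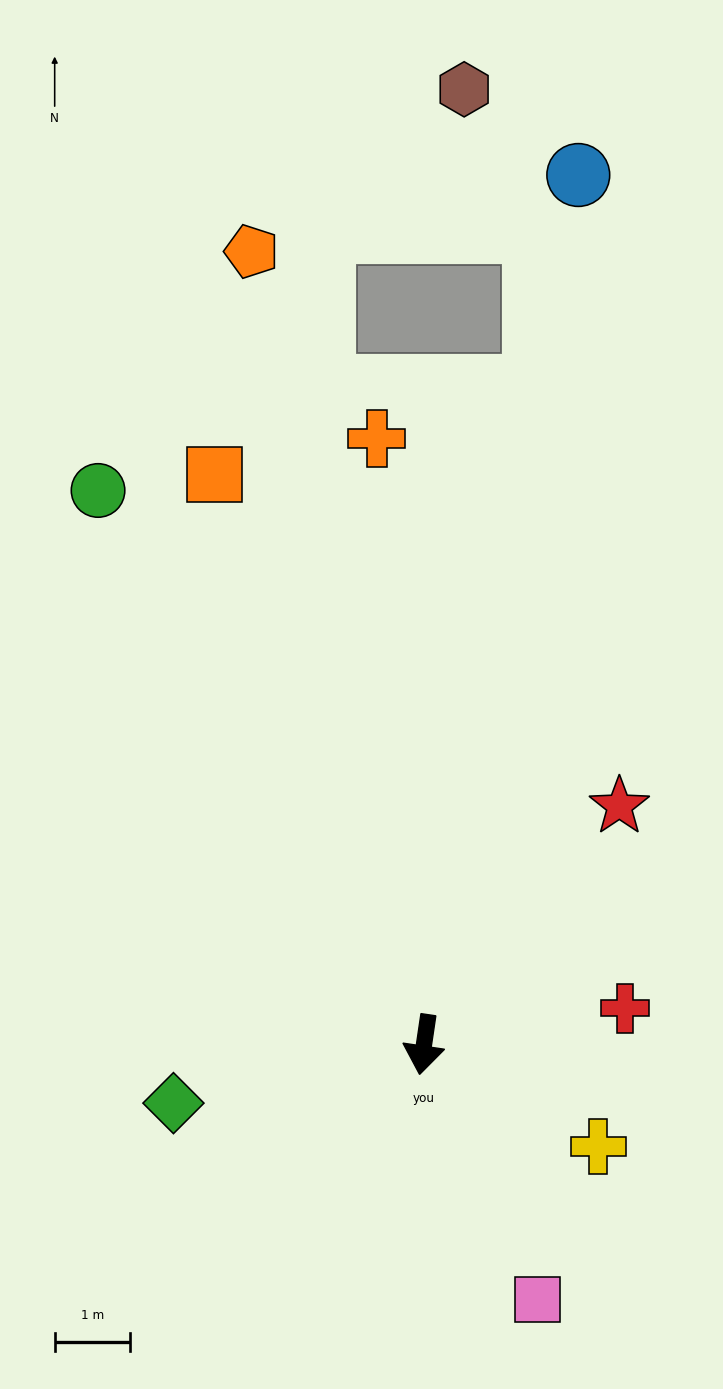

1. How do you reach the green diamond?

turn right 68°, forward 3.4 m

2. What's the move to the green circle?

turn right 141°, forward 8.5 m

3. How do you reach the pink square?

turn left 32°, forward 3.7 m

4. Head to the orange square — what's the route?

turn right 151°, forward 8.1 m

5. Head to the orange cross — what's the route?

turn right 167°, forward 8.1 m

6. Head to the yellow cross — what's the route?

turn left 68°, forward 2.7 m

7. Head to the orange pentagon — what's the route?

turn right 159°, forward 10.8 m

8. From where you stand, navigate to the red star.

turn left 149°, forward 4.1 m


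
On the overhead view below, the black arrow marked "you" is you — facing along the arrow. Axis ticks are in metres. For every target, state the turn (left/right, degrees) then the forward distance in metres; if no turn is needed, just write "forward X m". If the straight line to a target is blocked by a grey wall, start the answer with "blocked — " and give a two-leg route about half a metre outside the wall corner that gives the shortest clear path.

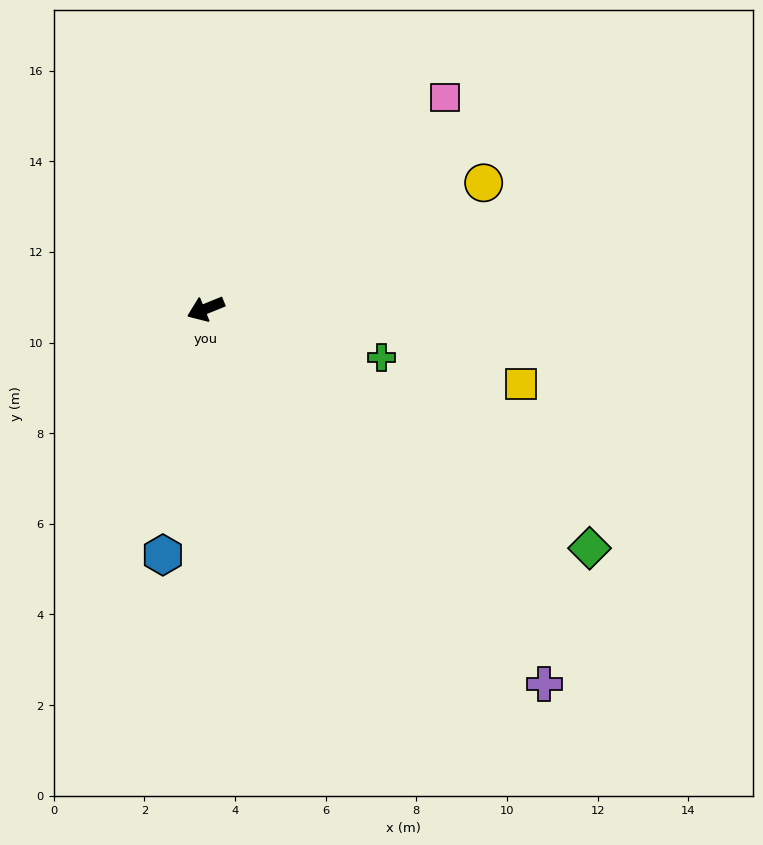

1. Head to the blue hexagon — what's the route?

turn left 58°, forward 5.5 m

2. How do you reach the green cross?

turn left 142°, forward 4.0 m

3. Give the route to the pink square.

turn right 161°, forward 7.0 m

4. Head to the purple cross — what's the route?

turn left 110°, forward 11.1 m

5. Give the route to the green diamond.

turn left 126°, forward 10.0 m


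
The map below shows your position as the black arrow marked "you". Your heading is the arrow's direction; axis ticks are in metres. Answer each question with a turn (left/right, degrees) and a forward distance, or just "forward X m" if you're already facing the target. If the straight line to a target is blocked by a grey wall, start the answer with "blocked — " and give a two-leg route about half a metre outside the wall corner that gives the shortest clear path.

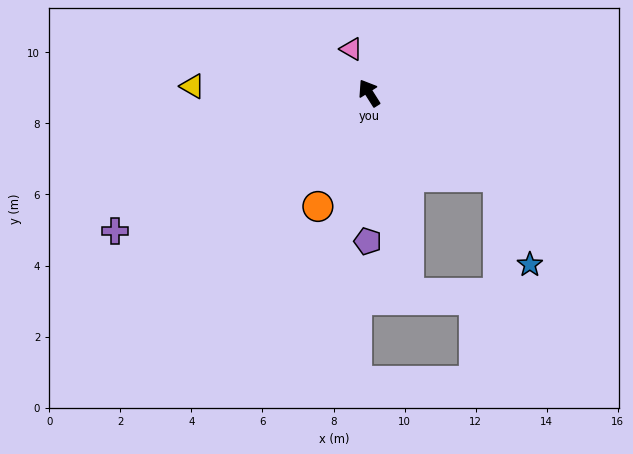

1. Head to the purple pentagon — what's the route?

turn left 147°, forward 4.2 m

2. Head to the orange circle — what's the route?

turn left 123°, forward 3.5 m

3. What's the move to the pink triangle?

turn right 10°, forward 1.3 m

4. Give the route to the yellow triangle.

turn left 55°, forward 5.0 m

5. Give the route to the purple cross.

turn left 86°, forward 8.1 m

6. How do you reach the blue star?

blocked — turn right 155°, forward 4.3 m, then turn right 37°, forward 2.6 m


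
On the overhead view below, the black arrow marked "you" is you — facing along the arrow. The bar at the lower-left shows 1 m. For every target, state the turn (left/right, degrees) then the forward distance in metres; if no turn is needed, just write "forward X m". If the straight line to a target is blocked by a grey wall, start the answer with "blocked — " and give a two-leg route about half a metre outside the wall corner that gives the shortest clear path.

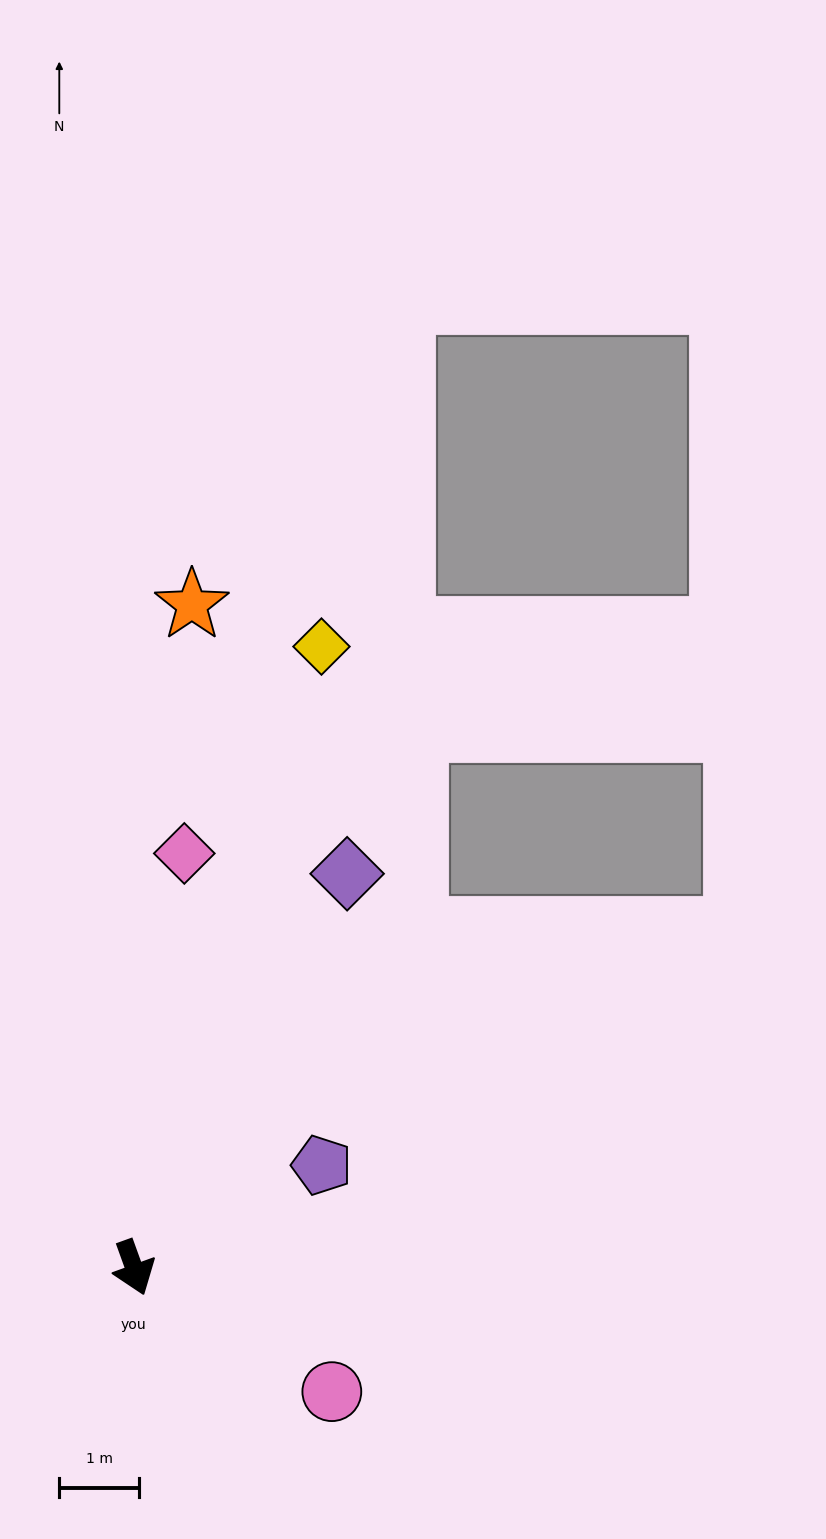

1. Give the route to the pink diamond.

turn left 153°, forward 5.2 m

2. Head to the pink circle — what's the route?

turn left 38°, forward 2.9 m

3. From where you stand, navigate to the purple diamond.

turn left 132°, forward 5.6 m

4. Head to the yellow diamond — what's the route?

turn left 143°, forward 8.1 m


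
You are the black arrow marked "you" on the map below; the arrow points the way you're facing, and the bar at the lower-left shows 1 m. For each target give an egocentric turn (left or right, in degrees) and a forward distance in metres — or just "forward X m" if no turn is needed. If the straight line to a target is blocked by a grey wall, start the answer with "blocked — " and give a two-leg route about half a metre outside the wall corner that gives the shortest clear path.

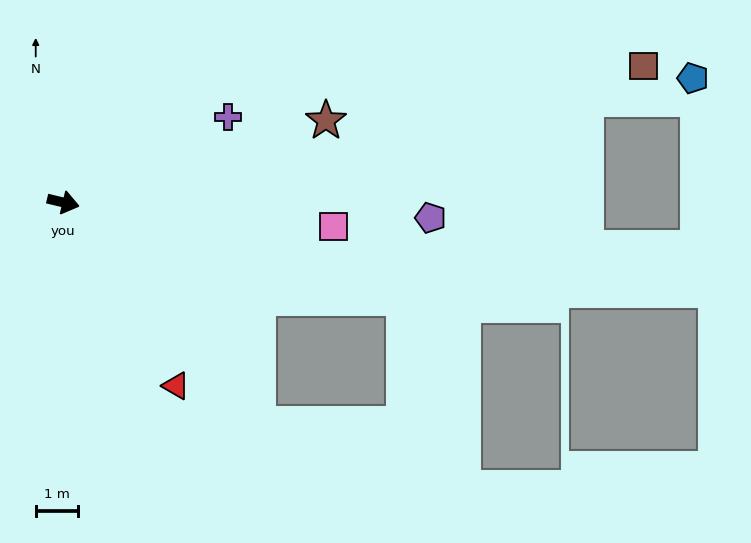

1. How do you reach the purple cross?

turn left 41°, forward 4.4 m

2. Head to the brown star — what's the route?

turn left 31°, forward 6.6 m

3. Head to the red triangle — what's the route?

turn right 45°, forward 5.2 m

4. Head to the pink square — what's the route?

turn left 8°, forward 6.5 m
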